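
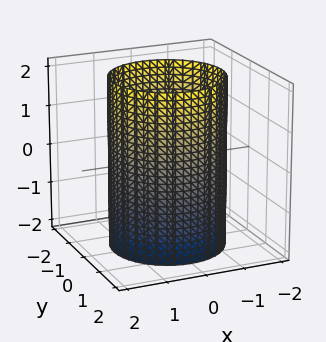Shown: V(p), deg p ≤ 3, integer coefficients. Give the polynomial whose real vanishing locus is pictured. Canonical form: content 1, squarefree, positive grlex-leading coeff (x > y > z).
x^2 + y^2 - 2

First, the degree is 2 — constant cross-section along one axis; a quadric.
Next, symmetries: rotational symmetry about the z-axis ⇒ p depends on x, y only through x² + y²; it's symmetric under z → −z, forcing even powers of z.
Then, reading off the gridlines: it misses every integer gridline on the z-axis; a circular section at z = -2 has radius between 1 and 2.
Finally, the integer polynomial consistent with all of this is the stated p.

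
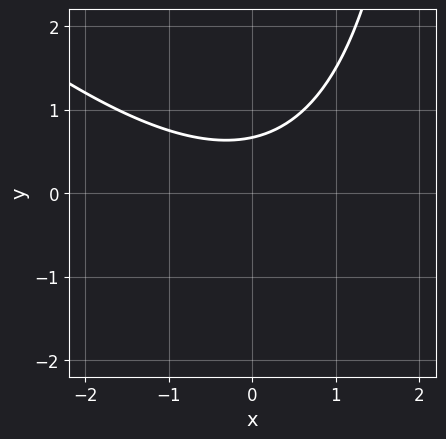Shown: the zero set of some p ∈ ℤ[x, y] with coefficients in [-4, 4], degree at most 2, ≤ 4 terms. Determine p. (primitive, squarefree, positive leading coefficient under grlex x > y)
The degree is 2 — the shape is more complex than any degree-1 curve.
Checking where it meets the axes: no x-intercept at any integer in the box.
Solving for integer coefficients yields p as stated.

x^2 + x*y - 3*y + 2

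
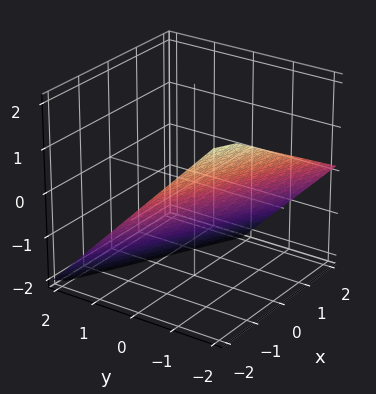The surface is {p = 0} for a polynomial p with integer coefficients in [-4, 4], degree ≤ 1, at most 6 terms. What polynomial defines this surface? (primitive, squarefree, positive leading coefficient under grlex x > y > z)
x + 2*y + 2*z + 2

(a) The degree is 1 — every cross-section is a straight line — this is a plane.
(b) Against the integer gridlines: it meets the y-axis at y = -1 (among the integer gridlines); it crosses the z-axis at the gridline z = -1.
(c) Matching integer coefficients to the picture gives p.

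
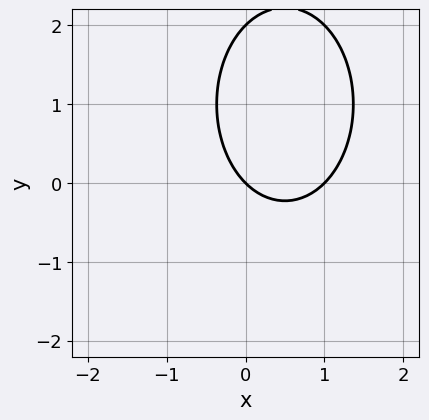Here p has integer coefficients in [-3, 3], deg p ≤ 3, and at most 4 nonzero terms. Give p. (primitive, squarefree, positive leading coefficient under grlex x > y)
(a) deg p = 2. The shape is more complex than any degree-1 curve.
(b) From the axis intercepts and sections: among the integer gridlines, it crosses the x-axis at x ∈ {0, 1}; the y-axis gridline crossings are at y ∈ {0, 2}.
(c) Assembling these constraints gives the stated polynomial.

2*x^2 + y^2 - 2*x - 2*y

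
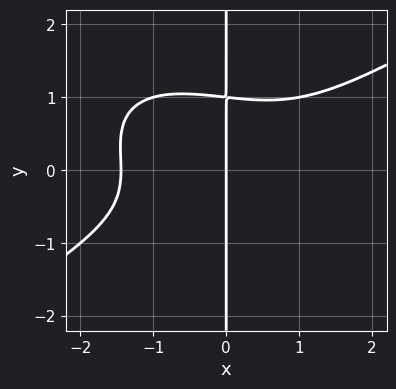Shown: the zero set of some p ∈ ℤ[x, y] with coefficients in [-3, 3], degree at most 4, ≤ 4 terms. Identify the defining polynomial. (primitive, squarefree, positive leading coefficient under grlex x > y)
First, deg p = 4.
Then, observable constraints: the visible y-axis segment lies entirely on the curve; it crosses the x-axis at the gridline x = 0.
Finally, solving for integer coefficients yields p as stated.

x^4 - x^2*y^2 - 3*x*y^3 + 3*x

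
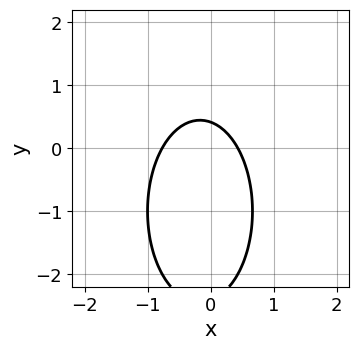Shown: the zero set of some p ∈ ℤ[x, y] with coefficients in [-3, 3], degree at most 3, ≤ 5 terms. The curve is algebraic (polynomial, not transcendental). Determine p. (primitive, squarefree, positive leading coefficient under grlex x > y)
(a) Degree: no degree-1 curve has this shape, so deg p = 2.
(b) Putting this together gives p.

3*x^2 + y^2 + x + 2*y - 1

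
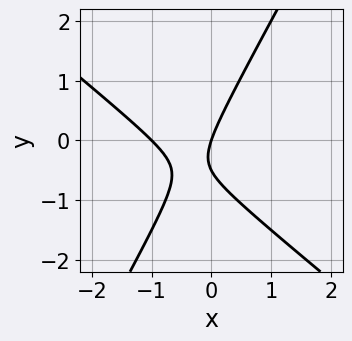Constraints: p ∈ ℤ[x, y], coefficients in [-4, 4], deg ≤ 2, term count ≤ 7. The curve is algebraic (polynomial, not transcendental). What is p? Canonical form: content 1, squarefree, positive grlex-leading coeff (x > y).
First, degree: no degree-1 curve has this shape, so deg p = 2.
Next, from the visible intercepts: one y-axis crossing is at y = 0; the x-axis gridline crossings are at x ∈ {-1, 0}.
Finally, together with the visible shape, these determine p as stated.

3*x^2 + 2*x*y - 2*y^2 + 3*x - y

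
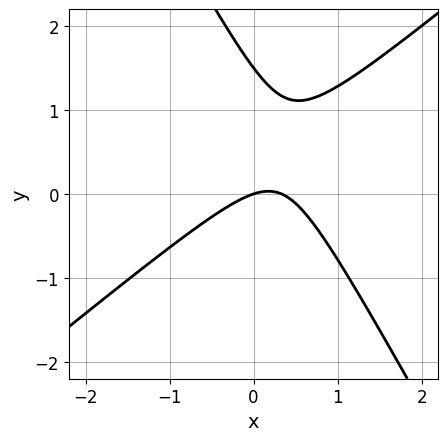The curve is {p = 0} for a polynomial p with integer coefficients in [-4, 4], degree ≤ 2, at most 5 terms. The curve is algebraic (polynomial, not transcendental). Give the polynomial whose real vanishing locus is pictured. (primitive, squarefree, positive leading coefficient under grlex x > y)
(a) deg p = 2.
(b) From the axis intercepts and sections: it crosses the x-axis at the gridline x = 0; it crosses the y-axis at the gridline y = 0.
(c) The integer polynomial consistent with all of this is the stated p.

3*x^2 - 2*x*y - 2*y^2 - x + 3*y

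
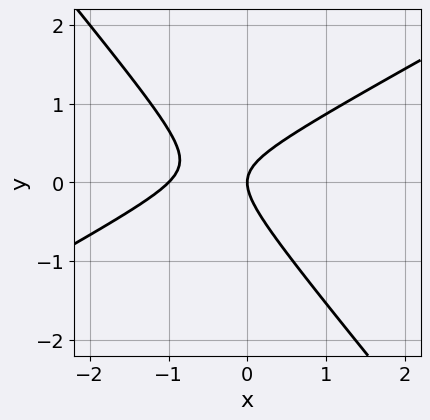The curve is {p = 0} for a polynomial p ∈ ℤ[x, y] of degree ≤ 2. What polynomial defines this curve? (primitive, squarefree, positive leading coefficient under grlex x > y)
2*x^2 - 2*x*y - 3*y^2 + 2*x

1. deg p = 2. A generic line meets the curve in up to 2 points.
2. Reading off the gridlines: the x-axis gridline crossings are at x ∈ {-1, 0}; it meets the y-axis at y = 0 (among the integer gridlines).
3. Assembling these constraints gives the stated polynomial.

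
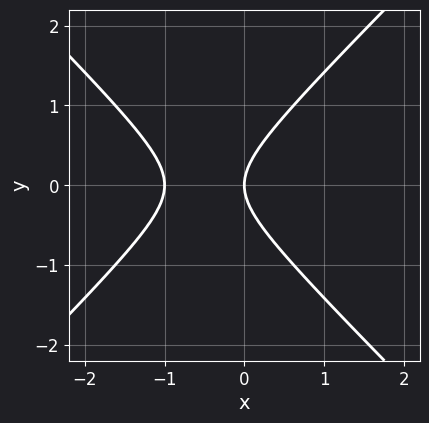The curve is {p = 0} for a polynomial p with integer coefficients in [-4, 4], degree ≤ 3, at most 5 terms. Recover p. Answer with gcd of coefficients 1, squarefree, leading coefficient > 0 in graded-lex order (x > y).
x^2 - y^2 + x

1. Degree: a generic line meets the curve in up to 2 points, so deg p = 2.
2. Symmetries: the y ↦ −y reflection is a symmetry, so y appears only in even powers.
3. Against the integer gridlines: it crosses the y-axis at the gridline y = 0; among the integer gridlines, it crosses the x-axis at x ∈ {-1, 0}.
4. These observations pin down the coefficients.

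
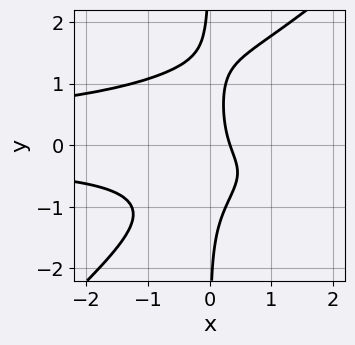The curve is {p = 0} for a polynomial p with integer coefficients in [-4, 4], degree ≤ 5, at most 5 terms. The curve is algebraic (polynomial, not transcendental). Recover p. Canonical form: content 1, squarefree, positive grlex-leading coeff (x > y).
1. The degree is 4 — no degree-3 curve has this shape.
2. Reading off the gridlines: the curve avoids every integer y-axis point in the box.
3. The integer polynomial consistent with all of this is the stated p.

3*x^2*y^2 - 3*x*y^3 + 3*x*y + 3*x - 1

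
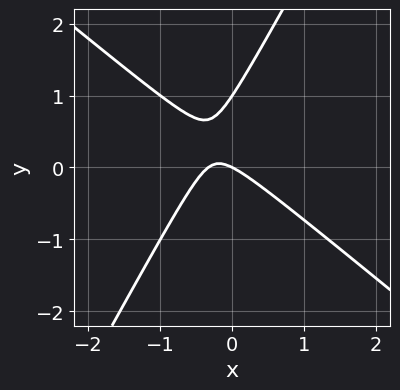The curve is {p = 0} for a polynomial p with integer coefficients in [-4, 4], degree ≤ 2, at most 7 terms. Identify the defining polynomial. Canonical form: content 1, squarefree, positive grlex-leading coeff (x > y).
3*x^2 + 2*x*y - 2*y^2 + x + 2*y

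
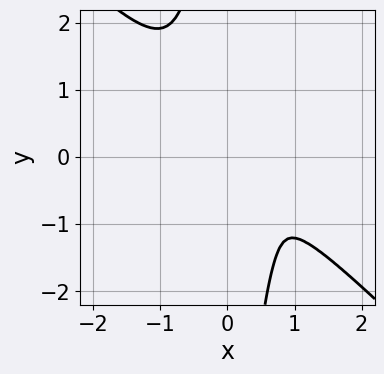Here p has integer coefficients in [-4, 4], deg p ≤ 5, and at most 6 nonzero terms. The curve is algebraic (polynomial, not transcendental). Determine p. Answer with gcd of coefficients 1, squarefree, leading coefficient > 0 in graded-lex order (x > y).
3*x^4 - x^2*y^2 + 2*x*y^3 + 2*x^2*y + 3*y^2

(a) deg p = 4. No degree-3 curve has this shape.
(b) Matching integer coefficients to the picture gives p.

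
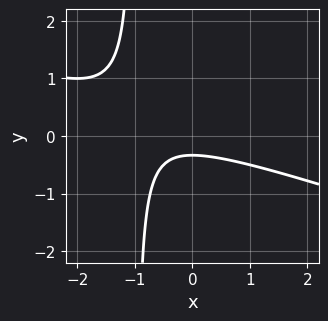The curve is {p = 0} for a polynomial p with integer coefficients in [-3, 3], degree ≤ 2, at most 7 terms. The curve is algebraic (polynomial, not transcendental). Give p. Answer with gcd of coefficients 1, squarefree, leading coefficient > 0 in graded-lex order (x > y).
1. Degree: the shape is more complex than any degree-1 curve, so deg p = 2.
2. Reading off the gridlines: it misses every integer gridline on the x-axis.
3. Together with the visible shape, these determine p as stated.

x^2 + 3*x*y + x + 3*y + 1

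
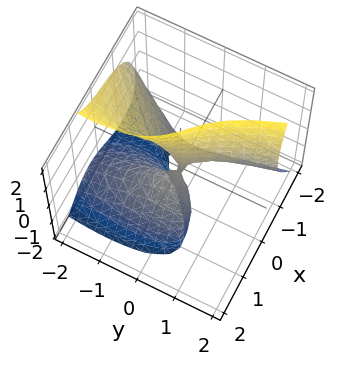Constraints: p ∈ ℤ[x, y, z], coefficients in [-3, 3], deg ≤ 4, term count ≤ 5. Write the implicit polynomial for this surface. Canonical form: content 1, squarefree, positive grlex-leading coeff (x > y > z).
The degree is 3 — a generic line meets the surface in up to 3 points.
Against the integer gridlines: it meets the x-axis at x = 0 (among the integer gridlines); the visible z-axis segment lies entirely on the surface; it crosses the y-axis at the gridline y = 0.
These observations pin down the coefficients.

2*x^3 - x^2*y + y*z^2 + 2*x*z + y^2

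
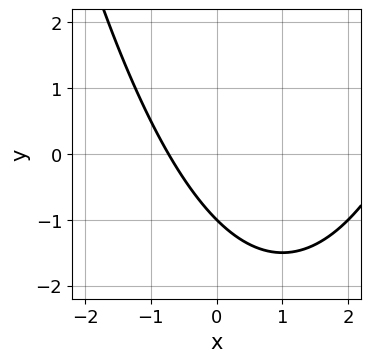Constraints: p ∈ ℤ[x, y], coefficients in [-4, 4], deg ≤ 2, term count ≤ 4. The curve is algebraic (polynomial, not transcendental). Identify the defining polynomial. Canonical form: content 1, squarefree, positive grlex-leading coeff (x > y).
(a) The degree is 2 — a generic line meets the curve in up to 2 points.
(b) Checking where it meets the axes: one y-axis crossing is at y = -1.
(c) Assembling these constraints gives the stated polynomial.

x^2 - 2*x - 2*y - 2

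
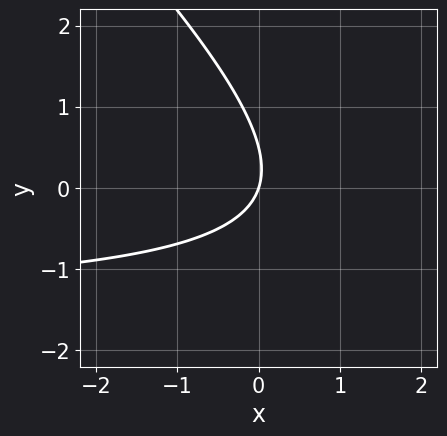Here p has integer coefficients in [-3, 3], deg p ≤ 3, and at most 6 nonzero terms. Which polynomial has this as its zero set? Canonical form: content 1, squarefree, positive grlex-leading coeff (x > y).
(a) Degree: a generic line meets the curve in up to 2 points, so deg p = 2.
(b) Observable constraints: it meets the y-axis at y = 0 (among the integer gridlines); it meets the x-axis at x = 0 (among the integer gridlines).
(c) These observations pin down the coefficients.

2*x*y + 2*y^2 + 3*x - y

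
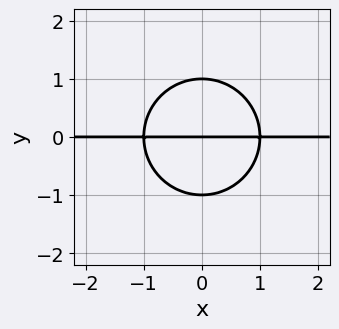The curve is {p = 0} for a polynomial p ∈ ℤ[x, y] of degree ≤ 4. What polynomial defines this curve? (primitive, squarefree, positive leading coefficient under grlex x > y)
First, degree: the shape is more complex than any degree-2 curve, so deg p = 3.
Then, symmetries: mirror symmetry x ↦ −x ⇒ only even powers of x.
Then, from the axis intercepts and sections: among the integer gridlines, it crosses the y-axis at y ∈ {-1, 0, 1}; the visible x-axis segment lies entirely on the curve.
Finally, fitting integer coefficients to these (and the overall shape) gives p.

x^2*y + y^3 - y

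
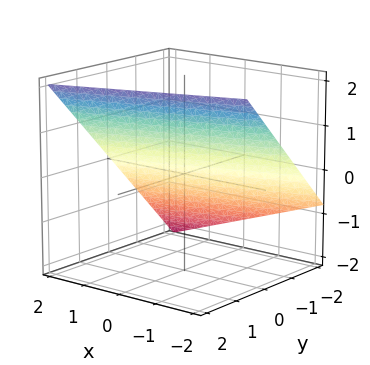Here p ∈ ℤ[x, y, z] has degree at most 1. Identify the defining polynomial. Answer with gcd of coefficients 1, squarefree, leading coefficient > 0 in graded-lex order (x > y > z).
x - 3*y + 3*z - 2

The degree is 1 — the surface is flat (a plane).
From the axis intercepts and sections: it crosses the x-axis at the gridline x = 2.
Matching integer coefficients to the picture gives p.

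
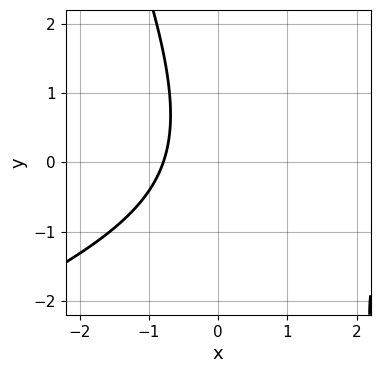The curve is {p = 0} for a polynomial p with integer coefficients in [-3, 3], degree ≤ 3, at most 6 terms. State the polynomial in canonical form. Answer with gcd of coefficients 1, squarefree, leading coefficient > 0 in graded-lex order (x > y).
First, degree: a generic line meets the curve in up to 2 points, so deg p = 2.
Then, reading off the gridlines: it misses every integer gridline on the y-axis.
Finally, putting this together gives p.

x^2 - 2*x*y - y^2 - 3*x - 3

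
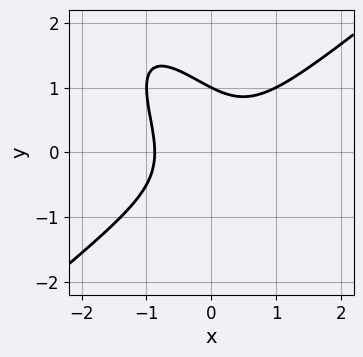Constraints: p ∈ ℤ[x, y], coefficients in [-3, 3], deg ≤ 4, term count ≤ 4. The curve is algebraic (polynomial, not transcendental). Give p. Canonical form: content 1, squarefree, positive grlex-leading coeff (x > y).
Degree: a generic line meets the curve in up to 3 points, so deg p = 3.
Checking where it meets the axes: one y-axis crossing is at y = 1.
These observations pin down the coefficients.

3*x^3 - 3*x*y^2 - 2*y^3 + 2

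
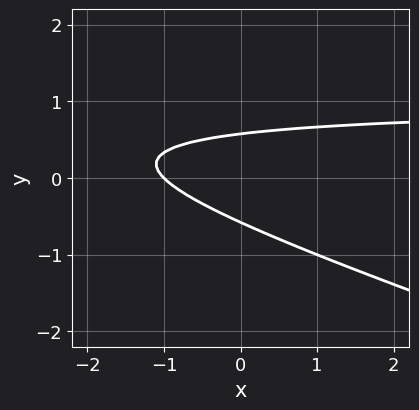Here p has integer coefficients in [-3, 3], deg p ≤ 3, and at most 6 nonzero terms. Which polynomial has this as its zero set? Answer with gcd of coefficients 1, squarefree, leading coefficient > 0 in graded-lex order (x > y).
First, the degree is 2 — a generic line meets the curve in up to 2 points.
Then, checking where it meets the axes: it crosses the x-axis at the gridline x = -1.
Finally, putting this together gives p.

x*y + 3*y^2 - x - 1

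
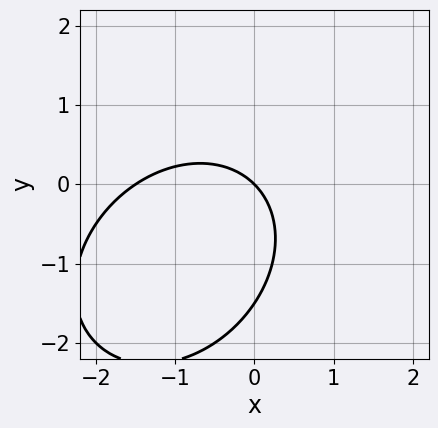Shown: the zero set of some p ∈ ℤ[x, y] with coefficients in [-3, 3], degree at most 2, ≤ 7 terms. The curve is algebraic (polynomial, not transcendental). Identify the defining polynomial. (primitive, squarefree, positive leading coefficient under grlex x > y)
(a) Degree: the shape is more complex than any degree-1 curve, so deg p = 2.
(b) Reading off the gridlines: it crosses the x-axis at the gridline x = 0; it crosses the y-axis at the gridline y = 0.
(c) Together with the visible shape, these determine p as stated.

2*x^2 - x*y + 2*y^2 + 3*x + 3*y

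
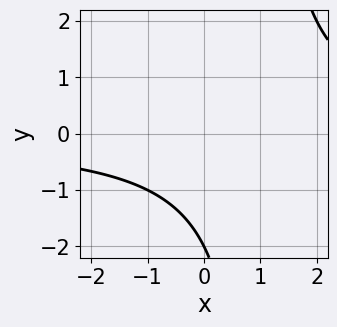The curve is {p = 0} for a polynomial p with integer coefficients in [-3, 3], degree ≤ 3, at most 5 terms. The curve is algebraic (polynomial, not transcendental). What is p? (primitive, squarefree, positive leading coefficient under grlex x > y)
x*y - y - 2

(a) Degree: a generic line meets the curve in up to 2 points, so deg p = 2.
(b) Observable constraints: it meets the y-axis at y = -2 (among the integer gridlines); the curve avoids every integer x-axis point in the box.
(c) Matching integer coefficients to the picture gives p.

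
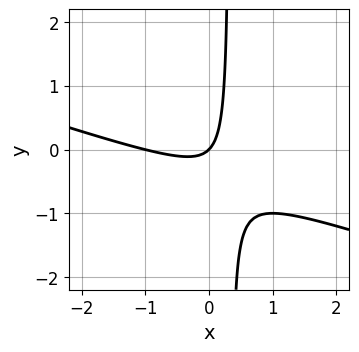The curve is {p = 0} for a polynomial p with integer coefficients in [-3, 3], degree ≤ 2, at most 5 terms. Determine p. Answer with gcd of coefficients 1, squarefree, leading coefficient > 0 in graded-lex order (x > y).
x^2 + 3*x*y + x - y

(a) Degree: a generic line meets the curve in up to 2 points, so deg p = 2.
(b) Checking where it meets the axes: it crosses the y-axis at the gridline y = 0; among the integer gridlines, it crosses the x-axis at x ∈ {-1, 0}.
(c) Fitting integer coefficients to these (and the overall shape) gives p.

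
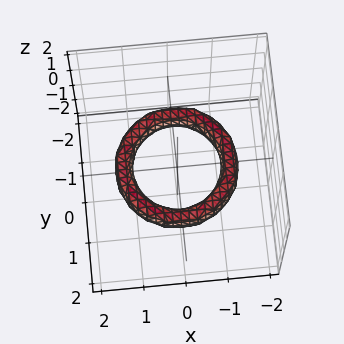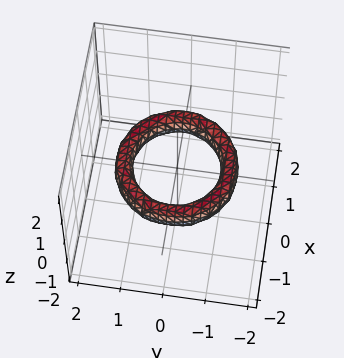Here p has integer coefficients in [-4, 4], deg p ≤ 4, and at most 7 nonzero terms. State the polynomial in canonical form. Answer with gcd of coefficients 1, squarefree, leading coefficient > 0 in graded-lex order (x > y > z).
(a) The degree is 4 — a generic line meets the surface in up to 4 points.
(b) By symmetry, the z-axis is an axis of rotation, so x and y enter only as x² + y².
(c) From the visible intercepts: among the integer gridlines, it crosses the y-axis at y ∈ {-1, 1}; a circular section at z = 0 has radius exactly 1.
(d) Assembling these constraints gives the stated polynomial. Check: (-1, 0, 0) on the x-axis lies on the surface, and p(-1, 0, 0) = 0. ✓

x^4 + 2*x^2*y^2 + y^4 - 3*x^2 - 3*y^2 + 2*z^2 + 2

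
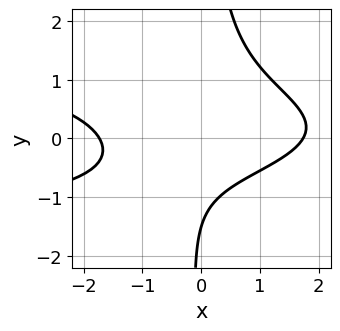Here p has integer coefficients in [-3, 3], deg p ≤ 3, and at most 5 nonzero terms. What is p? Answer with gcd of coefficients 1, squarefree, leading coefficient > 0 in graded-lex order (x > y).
(a) Degree: no degree-2 curve has this shape, so deg p = 3.
(b) Solving for integer coefficients yields p as stated.

3*x*y^2 + x^2 - 2*y - 3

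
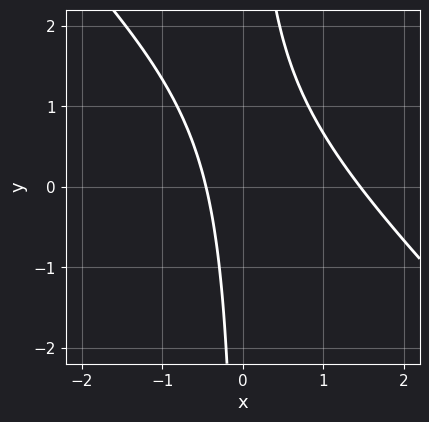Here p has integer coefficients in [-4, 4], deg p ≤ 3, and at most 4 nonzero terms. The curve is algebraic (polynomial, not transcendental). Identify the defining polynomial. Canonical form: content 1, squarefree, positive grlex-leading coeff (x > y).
3*x^2 + 3*x*y - 3*x - 2

1. deg p = 2. A generic line meets the curve in up to 2 points.
2. Against the integer gridlines: it misses every integer gridline on the y-axis.
3. Fitting integer coefficients to these (and the overall shape) gives p.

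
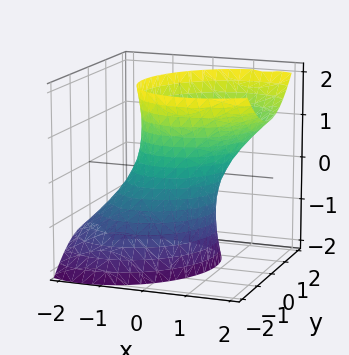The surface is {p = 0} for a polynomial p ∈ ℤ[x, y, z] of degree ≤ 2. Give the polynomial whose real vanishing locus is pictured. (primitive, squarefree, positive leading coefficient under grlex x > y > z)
deg p = 2. No degree-1 surface has this shape.
Checking where it meets the axes: the y-axis gridline crossings are at y ∈ {-1, 1}; the surface avoids every integer z-axis point in the box; among the integer gridlines, it crosses the x-axis at x ∈ {-1, 1}.
Together with the visible shape, these determine p as stated.

3*x^2 - x*y - 3*x*z + 3*y^2 - z^2 - 3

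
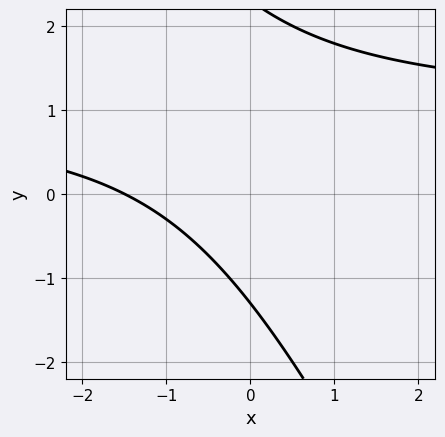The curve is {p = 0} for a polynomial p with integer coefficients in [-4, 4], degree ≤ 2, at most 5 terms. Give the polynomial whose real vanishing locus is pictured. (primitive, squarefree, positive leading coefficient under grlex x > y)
2*x*y + y^2 - 2*x - y - 3

1. deg p = 2.
2. The integer polynomial consistent with all of this is the stated p.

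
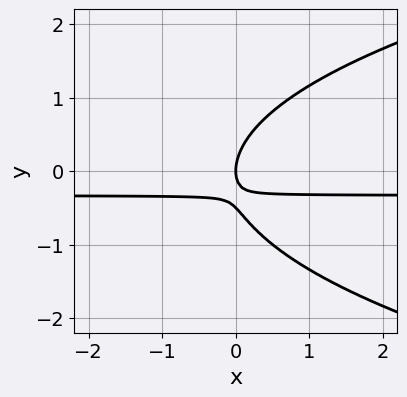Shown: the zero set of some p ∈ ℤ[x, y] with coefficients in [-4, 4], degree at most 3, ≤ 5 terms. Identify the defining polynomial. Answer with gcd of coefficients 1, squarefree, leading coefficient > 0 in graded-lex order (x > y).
deg p = 3. No degree-2 curve has this shape.
Checking where it meets the axes: one y-axis crossing is at y = 0; it meets the x-axis at x = 0 (among the integer gridlines).
Matching integer coefficients to the picture gives p.

2*y^3 - 3*x*y + y^2 - x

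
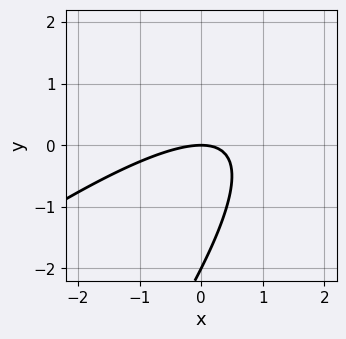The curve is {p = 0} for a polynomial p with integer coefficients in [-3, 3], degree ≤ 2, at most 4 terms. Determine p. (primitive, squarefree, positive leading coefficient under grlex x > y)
x^2 - 2*x*y + y^2 + 2*y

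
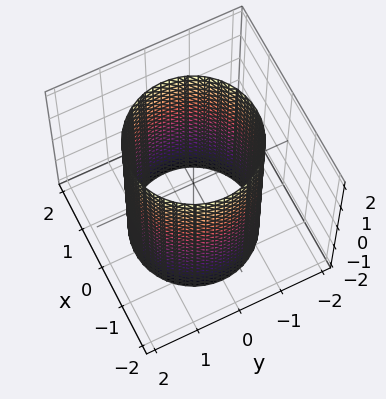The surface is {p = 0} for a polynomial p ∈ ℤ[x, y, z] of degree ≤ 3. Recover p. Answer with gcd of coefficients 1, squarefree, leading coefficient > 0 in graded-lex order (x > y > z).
x^2 + y^2 - 2

1. Degree: a cylinder; a quadric, so deg p = 2.
2. Symmetries: the z ↦ −z reflection is a symmetry, so z appears only in even powers; the z-axis is an axis of rotation, so x and y enter only as x² + y².
3. From the visible intercepts: no z-intercept at any integer in the box; a circular section at z = -2 has radius between 1 and 2.
4. Fitting integer coefficients to these (and the overall shape) gives p.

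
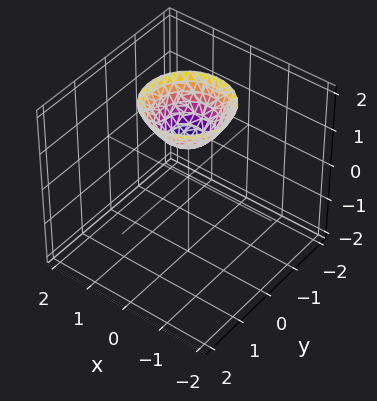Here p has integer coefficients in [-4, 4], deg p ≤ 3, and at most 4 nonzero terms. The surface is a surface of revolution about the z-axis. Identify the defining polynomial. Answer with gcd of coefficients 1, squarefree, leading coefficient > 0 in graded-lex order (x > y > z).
x^2 + y^2 - z + 1

1. Degree: a generic line meets the surface in up to 2 points, so deg p = 2.
2. Symmetries: the z-axis is an axis of rotation, so x and y enter only as x² + y².
3. Reading off the gridlines: it misses every integer gridline on the x-axis; one z-axis crossing is at z = 1; a circular section at z = 2 has radius exactly 1; the surface avoids every integer y-axis point in the box.
4. Solving for integer coefficients yields p as stated.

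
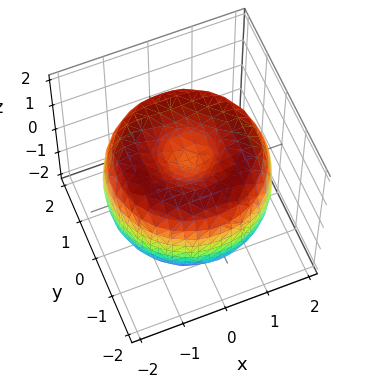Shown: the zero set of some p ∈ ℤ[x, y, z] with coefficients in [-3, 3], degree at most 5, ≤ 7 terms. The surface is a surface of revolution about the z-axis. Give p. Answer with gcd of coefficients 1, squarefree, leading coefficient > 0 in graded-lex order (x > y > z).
(a) The degree is 4 — the shape is more complex than any degree-3 surface.
(b) Symmetries: the z-axis is an axis of rotation, so x and y enter only as x² + y².
(c) Checking where it meets the axes: a circular section at z = 0 has radius between 1 and 2.
(d) Together with the visible shape, these determine p as stated.

x^4 + 2*x^2*y^2 + y^4 - 3*x^2 - 3*y^2 + 2*z^2 - 1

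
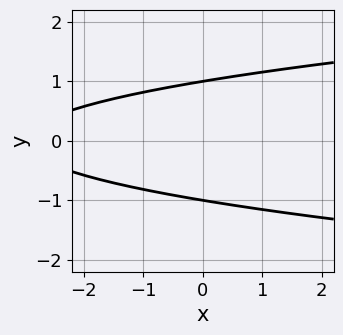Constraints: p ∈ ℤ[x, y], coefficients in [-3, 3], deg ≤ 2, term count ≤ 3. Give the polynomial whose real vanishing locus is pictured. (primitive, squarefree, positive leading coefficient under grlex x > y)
deg p = 2. The shape is more complex than any degree-1 curve.
Symmetries: the y ↦ −y reflection is a symmetry, so y appears only in even powers.
Checking where it meets the axes: the curve avoids every integer x-axis point in the box; among the integer gridlines, it crosses the y-axis at y ∈ {-1, 1}.
Putting this together gives p.

3*y^2 - x - 3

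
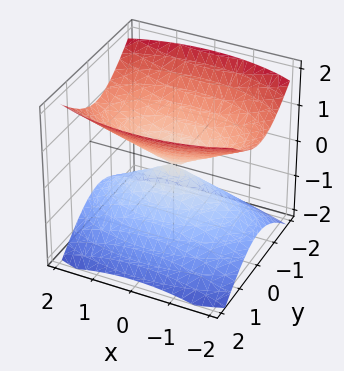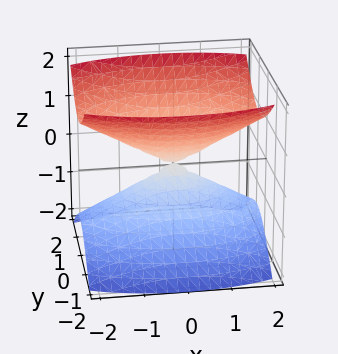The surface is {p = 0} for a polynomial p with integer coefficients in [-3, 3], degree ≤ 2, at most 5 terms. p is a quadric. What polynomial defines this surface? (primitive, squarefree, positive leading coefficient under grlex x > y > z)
x^2 + 3*y^2 - 3*z^2

There are 2 components. They look like related sheets of one shape, so recover p as a whole.
deg p = 2. Two nappes meeting at a single point; a quadric.
Symmetries: the x ↦ −x reflection is a symmetry, so x appears only in even powers; the y ↦ −y reflection is a symmetry, so y appears only in even powers; mirror symmetry z ↦ −z ⇒ only even powers of z.
Checking where it meets the axes: one y-axis crossing is at y = 0; one x-axis crossing is at x = 0; it crosses the z-axis at the gridline z = 0.
Together with the visible shape, these determine p as stated.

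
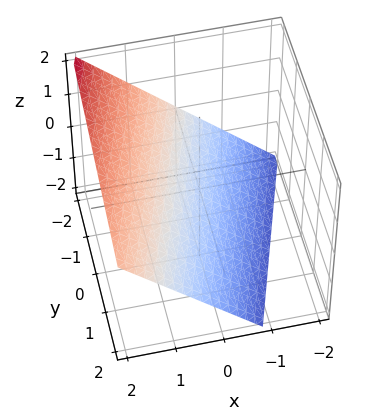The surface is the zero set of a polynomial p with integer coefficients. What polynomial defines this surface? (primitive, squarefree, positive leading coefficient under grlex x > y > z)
Degree: every cross-section is a straight line — this is a plane, so deg p = 1.
Observable constraints: one y-axis crossing is at y = -2.
Fitting integer coefficients to these (and the overall shape) gives p.

3*x - y - 3*z - 2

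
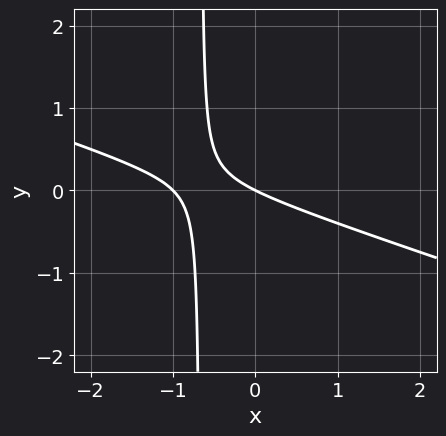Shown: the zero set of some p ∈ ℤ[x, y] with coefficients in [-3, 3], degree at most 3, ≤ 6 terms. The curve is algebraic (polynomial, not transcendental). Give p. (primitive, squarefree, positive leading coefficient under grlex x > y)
(a) deg p = 2. No degree-1 curve has this shape.
(b) Observable constraints: among the integer gridlines, it crosses the x-axis at x ∈ {-1, 0}; it meets the y-axis at y = 0 (among the integer gridlines).
(c) Putting this together gives p.

x^2 + 3*x*y + x + 2*y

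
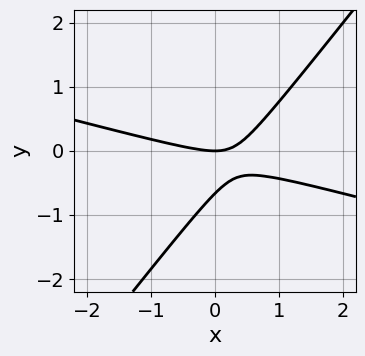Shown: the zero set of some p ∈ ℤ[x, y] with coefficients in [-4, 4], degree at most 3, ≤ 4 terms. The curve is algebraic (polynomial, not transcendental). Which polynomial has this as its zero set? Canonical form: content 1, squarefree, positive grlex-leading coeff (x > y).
x^2 + 3*x*y - 3*y^2 - 2*y

(a) deg p = 2.
(b) From the visible intercepts: it crosses the x-axis at the gridline x = 0; one y-axis crossing is at y = 0.
(c) Solving for integer coefficients yields p as stated.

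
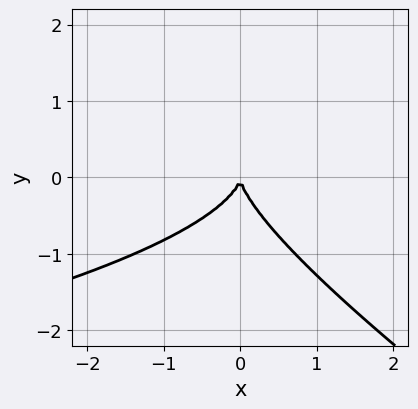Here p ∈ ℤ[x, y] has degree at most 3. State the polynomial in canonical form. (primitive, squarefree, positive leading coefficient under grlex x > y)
(a) Degree: no degree-2 curve has this shape, so deg p = 3.
(b) Observable constraints: it meets the x-axis at x = 0 (among the integer gridlines); it crosses the y-axis at the gridline y = 0.
(c) Putting this together gives p.

2*x*y^2 + 3*y^3 + 3*x^2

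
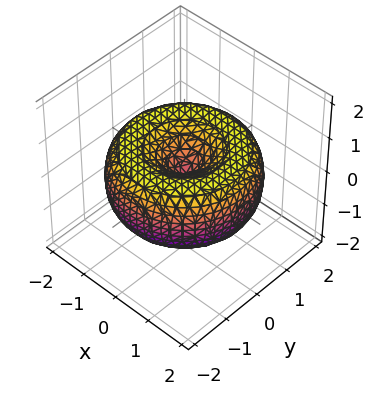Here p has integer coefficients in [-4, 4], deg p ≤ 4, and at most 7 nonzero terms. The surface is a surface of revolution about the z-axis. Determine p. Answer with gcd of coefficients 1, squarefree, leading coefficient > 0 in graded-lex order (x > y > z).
x^4 + 2*x^2*y^2 + y^4 - 3*x^2 - 3*y^2 + 3*z^2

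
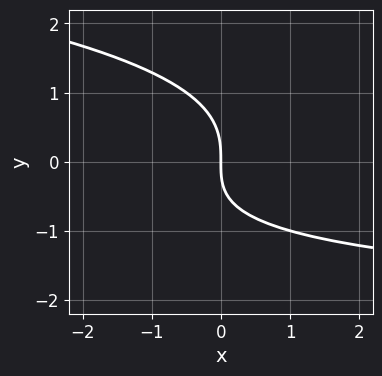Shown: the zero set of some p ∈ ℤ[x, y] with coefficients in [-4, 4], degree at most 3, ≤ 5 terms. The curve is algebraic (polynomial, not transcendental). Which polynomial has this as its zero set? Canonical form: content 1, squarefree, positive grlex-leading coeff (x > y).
The degree is 3 — the shape is more complex than any degree-2 curve.
Against the integer gridlines: one y-axis crossing is at y = 0; it meets the x-axis at x = 0 (among the integer gridlines).
Solving for integer coefficients yields p as stated.

2*y^3 + x*y + 3*x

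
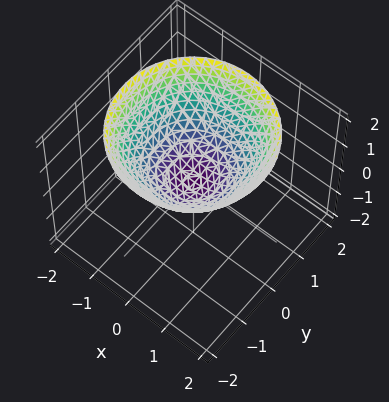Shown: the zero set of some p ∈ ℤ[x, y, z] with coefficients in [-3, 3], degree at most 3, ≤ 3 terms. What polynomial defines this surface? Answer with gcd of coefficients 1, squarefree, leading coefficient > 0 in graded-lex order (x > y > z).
2*x^2 + 2*y^2 - 3*z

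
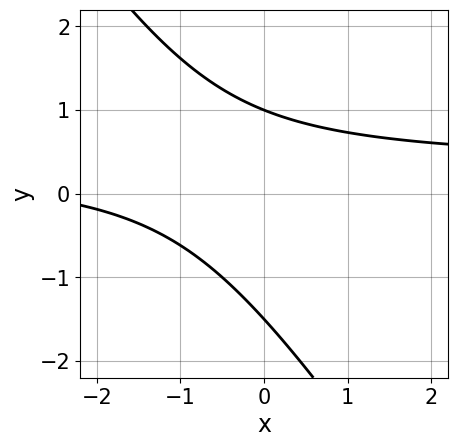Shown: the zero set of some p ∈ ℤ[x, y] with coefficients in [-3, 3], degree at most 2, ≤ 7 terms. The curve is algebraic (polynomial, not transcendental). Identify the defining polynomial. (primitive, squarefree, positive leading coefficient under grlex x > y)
3*x*y + 2*y^2 - x + y - 3

1. Degree: the shape is more complex than any degree-1 curve, so deg p = 2.
2. From the axis intercepts and sections: it meets the y-axis at y = 1 (among the integer gridlines); the curve avoids every integer x-axis point in the box.
3. Matching integer coefficients to the picture gives p.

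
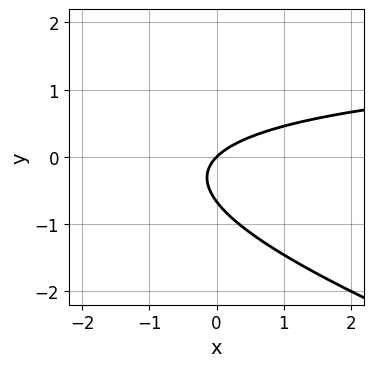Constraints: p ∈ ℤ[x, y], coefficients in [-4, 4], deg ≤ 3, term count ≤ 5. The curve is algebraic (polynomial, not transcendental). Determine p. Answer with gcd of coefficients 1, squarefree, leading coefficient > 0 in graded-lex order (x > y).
Degree: no degree-1 curve has this shape, so deg p = 2.
Reading off the gridlines: it meets the y-axis at y = 0 (among the integer gridlines); it meets the x-axis at x = 0 (among the integer gridlines).
Matching integer coefficients to the picture gives p.

x*y + 3*y^2 - 2*x + 2*y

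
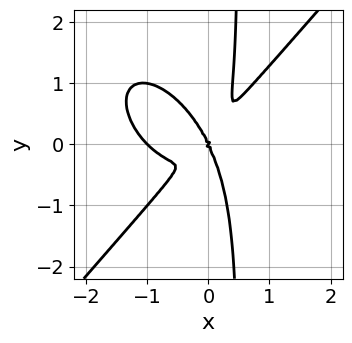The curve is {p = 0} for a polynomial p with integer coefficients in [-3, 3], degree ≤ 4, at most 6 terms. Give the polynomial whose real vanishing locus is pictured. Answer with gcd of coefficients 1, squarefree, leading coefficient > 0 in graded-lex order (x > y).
3*x^4 - 2*x*y^3 + 3*x^3 - 3*x^2*y + y^3

1. The degree is 4 — a generic line meets the curve in up to 4 points.
2. Observable constraints: it meets the y-axis at y = 0 (among the integer gridlines); among the integer gridlines, it crosses the x-axis at x ∈ {-1, 0}.
3. Solving for integer coefficients yields p as stated.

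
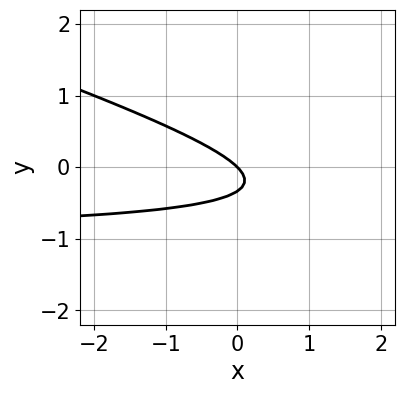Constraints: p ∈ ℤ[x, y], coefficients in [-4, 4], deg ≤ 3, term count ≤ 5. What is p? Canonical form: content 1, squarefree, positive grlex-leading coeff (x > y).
Degree: a generic line meets the curve in up to 2 points, so deg p = 2.
From the axis intercepts and sections: it crosses the x-axis at the gridline x = 0; one y-axis crossing is at y = 0.
Matching integer coefficients to the picture gives p.

x*y + 3*y^2 + x + y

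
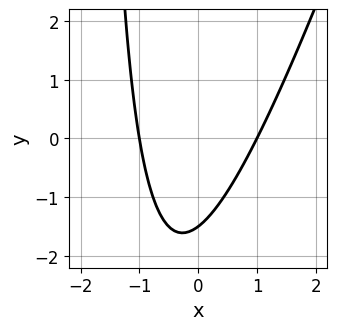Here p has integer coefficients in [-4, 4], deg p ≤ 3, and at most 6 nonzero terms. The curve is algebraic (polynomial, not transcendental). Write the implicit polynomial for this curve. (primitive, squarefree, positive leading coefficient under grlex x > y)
1. Degree: no degree-1 curve has this shape, so deg p = 2.
2. Reading off the gridlines: among the integer gridlines, it crosses the x-axis at x ∈ {-1, 1}.
3. Putting this together gives p.

3*x^2 - x*y - 2*y - 3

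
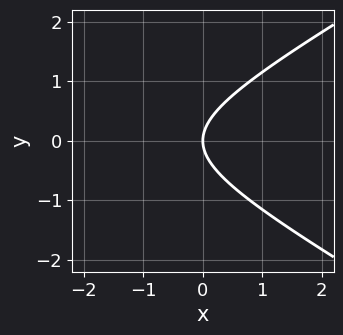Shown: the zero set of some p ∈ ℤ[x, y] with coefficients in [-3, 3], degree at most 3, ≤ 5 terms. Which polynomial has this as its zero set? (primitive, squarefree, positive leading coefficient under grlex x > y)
x^2 - 3*y^2 + 3*x

(a) The degree is 2 — a generic line meets the curve in up to 2 points.
(b) Symmetries: it's symmetric under y → −y, forcing even powers of y.
(c) Observable constraints: one y-axis crossing is at y = 0; one x-axis crossing is at x = 0.
(d) Fitting integer coefficients to these (and the overall shape) gives p.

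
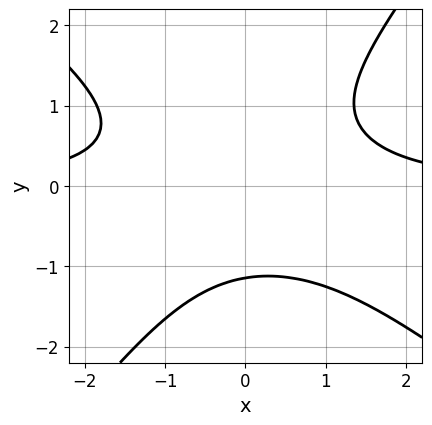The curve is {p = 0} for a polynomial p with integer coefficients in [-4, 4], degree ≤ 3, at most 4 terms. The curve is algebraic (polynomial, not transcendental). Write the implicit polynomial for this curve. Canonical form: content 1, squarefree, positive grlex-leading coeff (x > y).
2*x^2*y + x*y^2 - 2*y^3 - 3

The degree is 3 — the shape is more complex than any degree-2 curve.
Reading off the gridlines: no x-intercept at any integer in the box.
Assembling these constraints gives the stated polynomial.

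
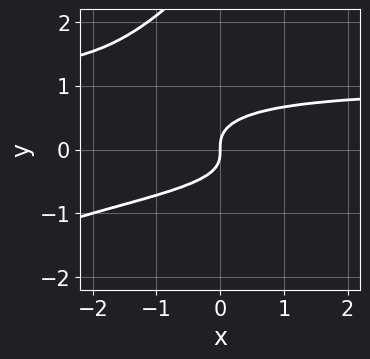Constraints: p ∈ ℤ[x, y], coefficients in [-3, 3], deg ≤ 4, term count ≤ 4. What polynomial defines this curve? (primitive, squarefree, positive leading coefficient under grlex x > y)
1. Degree: no degree-3 curve has this shape, so deg p = 4.
2. From the axis intercepts and sections: it meets the x-axis at x = 0 (among the integer gridlines); it meets the y-axis at y = 0 (among the integer gridlines).
3. These observations pin down the coefficients.

x*y^3 - y^4 + 3*y^3 - x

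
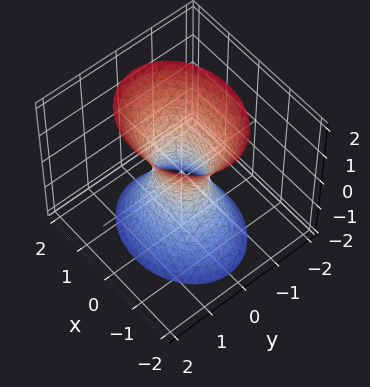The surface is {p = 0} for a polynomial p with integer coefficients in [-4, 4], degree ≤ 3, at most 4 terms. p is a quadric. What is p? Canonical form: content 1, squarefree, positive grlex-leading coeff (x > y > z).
2*x^2 + 3*y^2 - z^2 - 1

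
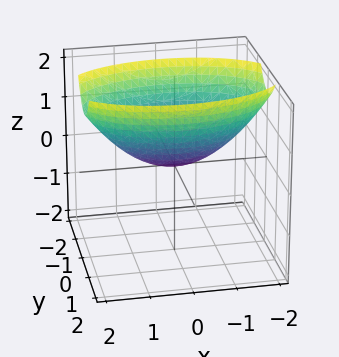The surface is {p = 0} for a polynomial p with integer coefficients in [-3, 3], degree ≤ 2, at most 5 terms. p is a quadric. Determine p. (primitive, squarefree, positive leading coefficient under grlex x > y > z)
x^2 + 3*y^2 - 3*z

(a) deg p = 2. A single bowl opening along one axis; a quadric.
(b) Symmetries: the y ↦ −y reflection is a symmetry, so y appears only in even powers; the x ↦ −x reflection is a symmetry, so x appears only in even powers.
(c) From the axis intercepts and sections: it crosses the y-axis at the gridline y = 0; one z-axis crossing is at z = 0; it meets the x-axis at x = 0 (among the integer gridlines).
(d) Fitting integer coefficients to these (and the overall shape) gives p.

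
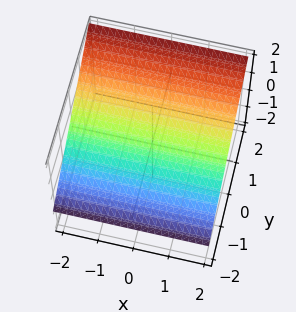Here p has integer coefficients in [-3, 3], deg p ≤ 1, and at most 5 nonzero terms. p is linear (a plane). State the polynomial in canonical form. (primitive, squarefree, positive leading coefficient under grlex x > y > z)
2*y - 3*z + 2

First, the degree is 1 — the surface is flat (a plane).
Then, against the integer gridlines: it crosses the y-axis at the gridline y = -1; the surface avoids every integer x-axis point in the box.
Finally, these observations pin down the coefficients.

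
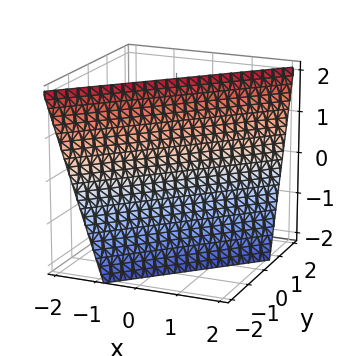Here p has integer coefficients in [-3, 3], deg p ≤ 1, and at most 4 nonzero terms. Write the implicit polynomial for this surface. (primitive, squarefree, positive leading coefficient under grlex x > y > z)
3*x - 3*y + z - 2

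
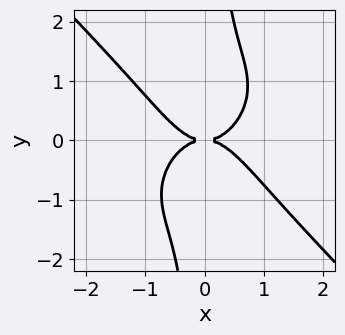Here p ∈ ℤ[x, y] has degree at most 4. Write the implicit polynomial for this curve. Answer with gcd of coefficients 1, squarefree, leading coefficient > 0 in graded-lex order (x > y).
Degree: no degree-3 curve has this shape, so deg p = 4.
Reading off the gridlines: it crosses the x-axis at the gridline x = 0; it meets the y-axis at y = 0 (among the integer gridlines).
Putting this together gives p.

x^4 + x*y^3 - y^2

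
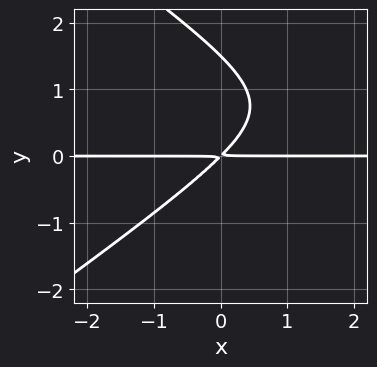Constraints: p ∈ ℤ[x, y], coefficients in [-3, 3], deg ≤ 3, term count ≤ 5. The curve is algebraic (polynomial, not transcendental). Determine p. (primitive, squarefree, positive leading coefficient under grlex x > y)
x^2*y - 2*y^3 - 3*x*y + 3*y^2

1. Degree: a generic line meets the curve in up to 3 points, so deg p = 3.
2. From the axis intercepts and sections: the visible x-axis segment lies entirely on the curve.
3. Assembling these constraints gives the stated polynomial.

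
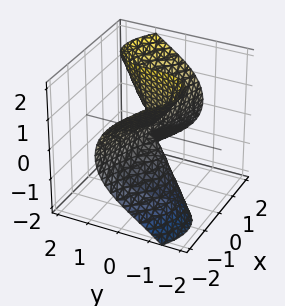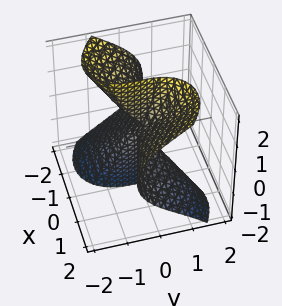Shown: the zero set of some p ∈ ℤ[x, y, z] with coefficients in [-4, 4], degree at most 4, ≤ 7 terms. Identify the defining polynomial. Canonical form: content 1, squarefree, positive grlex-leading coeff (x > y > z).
x^3 + 3*x^2*y - 3*x*z^2 + 2*y^3 + x*z

1. Degree: no degree-2 surface has this shape, so deg p = 3.
2. Against the integer gridlines: it meets the x-axis at x = 0 (among the integer gridlines); every point of the z-axis in the box is on the surface.
3. The integer polynomial consistent with all of this is the stated p.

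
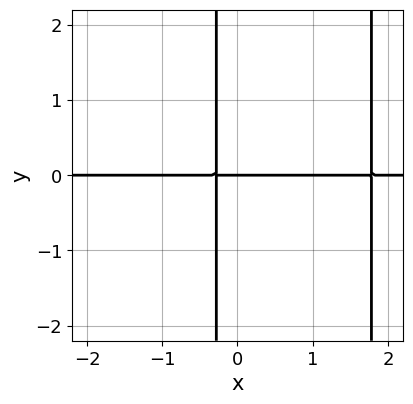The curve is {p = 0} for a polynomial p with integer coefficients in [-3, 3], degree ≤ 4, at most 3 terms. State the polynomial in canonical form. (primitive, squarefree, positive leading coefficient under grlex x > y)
2*x^2*y - 3*x*y - y

First, degree: no degree-2 curve has this shape, so deg p = 3.
Then, reading off the gridlines: one y-axis crossing is at y = 0; the visible x-axis segment lies entirely on the curve.
Finally, the integer polynomial consistent with all of this is the stated p.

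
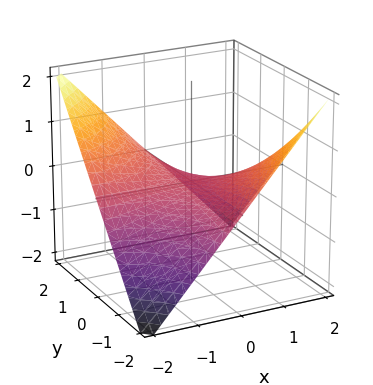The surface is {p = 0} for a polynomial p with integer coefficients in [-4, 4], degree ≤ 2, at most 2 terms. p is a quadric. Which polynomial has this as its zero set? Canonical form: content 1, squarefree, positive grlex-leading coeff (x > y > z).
x*y + 2*z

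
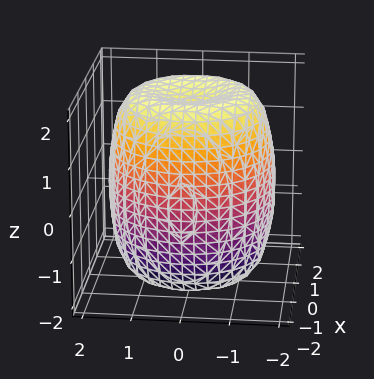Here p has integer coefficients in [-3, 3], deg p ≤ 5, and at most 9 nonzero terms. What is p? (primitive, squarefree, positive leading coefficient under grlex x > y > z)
First, the degree is 4 — no degree-3 surface has this shape.
Then, symmetry: the z-axis is an axis of rotation, so x and y enter only as x² + y².
Then, from the visible intercepts: a circular section at z = 1 has radius between 1 and 2.
Finally, the integer polynomial consistent with all of this is the stated p.

x^4 + 2*x^2*y^2 + y^4 - 2*x^2 - 2*y^2 + z^2 - 3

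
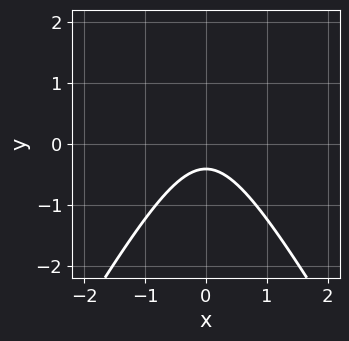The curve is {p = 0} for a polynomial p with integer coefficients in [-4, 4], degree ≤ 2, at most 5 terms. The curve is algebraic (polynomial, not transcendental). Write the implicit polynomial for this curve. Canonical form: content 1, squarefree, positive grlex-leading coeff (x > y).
First, deg p = 2. The shape is more complex than any degree-1 curve.
Next, symmetries: it's symmetric under x → −x, forcing even powers of x.
Next, from the visible intercepts: it misses every integer gridline on the x-axis.
Finally, solving for integer coefficients yields p as stated.

3*x^2 - y^2 + 2*y + 1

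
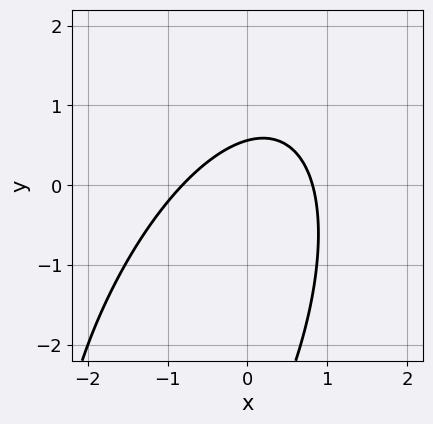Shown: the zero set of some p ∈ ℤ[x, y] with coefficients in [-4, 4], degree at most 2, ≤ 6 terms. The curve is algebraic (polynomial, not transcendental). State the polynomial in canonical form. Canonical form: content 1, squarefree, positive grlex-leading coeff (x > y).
The degree is 2 — no degree-1 curve has this shape.
Putting this together gives p.

3*x^2 - 2*x*y + y^2 + 3*y - 2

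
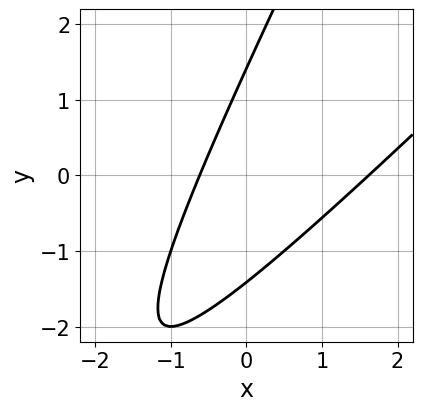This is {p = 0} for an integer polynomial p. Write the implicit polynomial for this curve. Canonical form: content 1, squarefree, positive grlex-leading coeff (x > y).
First, the degree is 2 — a generic line meets the curve in up to 2 points.
Finally, the integer polynomial consistent with all of this is the stated p.

2*x^2 - 3*x*y + y^2 - 2*x - 2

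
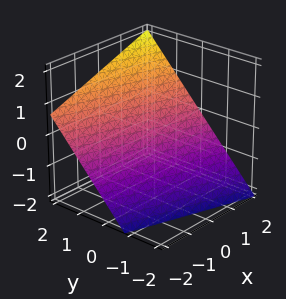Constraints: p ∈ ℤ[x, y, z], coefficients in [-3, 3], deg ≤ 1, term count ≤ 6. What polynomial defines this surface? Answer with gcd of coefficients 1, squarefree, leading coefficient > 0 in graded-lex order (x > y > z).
1. The degree is 1 — every cross-section is a straight line — this is a plane.
2. From the visible intercepts: it meets the x-axis at x = 2 (among the integer gridlines).
3. Together with the visible shape, these determine p as stated.

x + 3*y - 3*z - 2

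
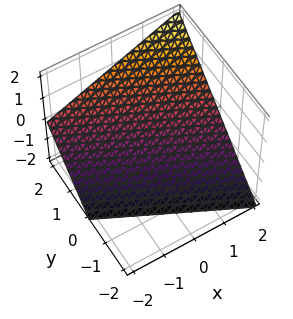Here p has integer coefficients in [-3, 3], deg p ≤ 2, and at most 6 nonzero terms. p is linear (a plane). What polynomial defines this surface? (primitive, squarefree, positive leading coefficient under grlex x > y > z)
x + 2*y - 2*z - 2

First, the degree is 1 — every cross-section is a straight line — this is a plane.
Then, against the integer gridlines: it crosses the z-axis at the gridline z = -1; it crosses the y-axis at the gridline y = 1; one x-axis crossing is at x = 2.
Finally, together with the visible shape, these determine p as stated.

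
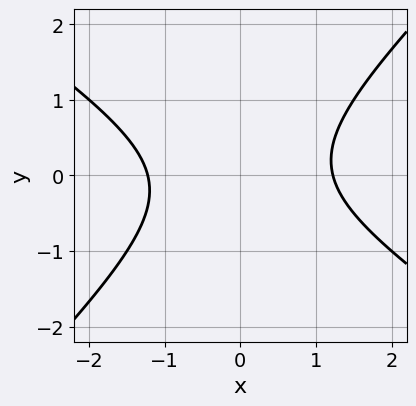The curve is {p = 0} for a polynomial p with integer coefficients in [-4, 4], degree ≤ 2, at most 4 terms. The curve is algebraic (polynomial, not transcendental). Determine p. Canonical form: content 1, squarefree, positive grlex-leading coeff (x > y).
The degree is 2 — a generic line meets the curve in up to 2 points.
From the visible intercepts: it misses every integer gridline on the y-axis.
These observations pin down the coefficients.

2*x^2 + x*y - 3*y^2 - 3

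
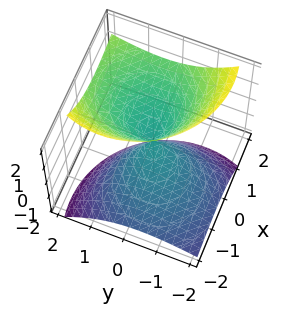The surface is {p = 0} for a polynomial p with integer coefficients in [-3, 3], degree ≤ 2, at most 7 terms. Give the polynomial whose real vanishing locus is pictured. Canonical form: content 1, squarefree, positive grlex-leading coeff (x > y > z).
1. deg p = 2. The shape is more complex than any degree-1 surface.
2. From the visible intercepts: one y-axis crossing is at y = 0; it crosses the z-axis at the gridline z = 0; it meets the x-axis at x = 0 (among the integer gridlines).
3. Together with the visible shape, these determine p as stated.

2*x^2 - 3*x*z + 2*y^2 - 2*y*z - 2*z^2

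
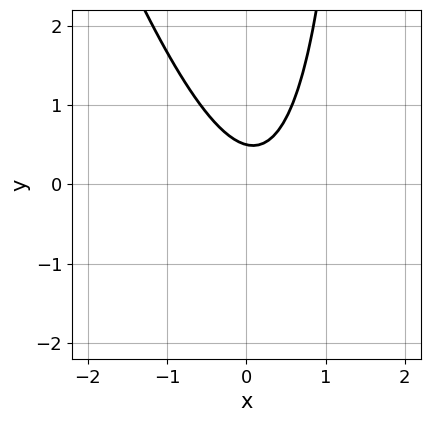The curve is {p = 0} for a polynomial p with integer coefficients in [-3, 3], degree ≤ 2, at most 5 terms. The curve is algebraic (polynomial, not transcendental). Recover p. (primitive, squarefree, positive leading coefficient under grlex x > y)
1. Degree: a generic line meets the curve in up to 2 points, so deg p = 2.
2. Reading off the gridlines: the curve avoids every integer x-axis point in the box.
3. Fitting integer coefficients to these (and the overall shape) gives p.

3*x^2 + x*y - x - 2*y + 1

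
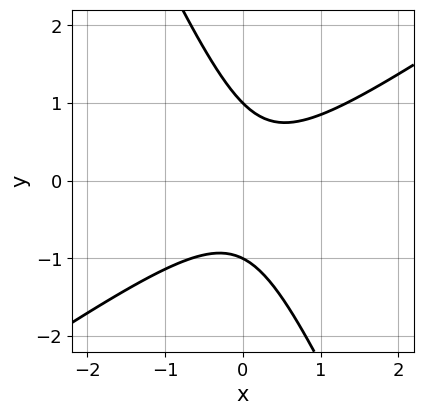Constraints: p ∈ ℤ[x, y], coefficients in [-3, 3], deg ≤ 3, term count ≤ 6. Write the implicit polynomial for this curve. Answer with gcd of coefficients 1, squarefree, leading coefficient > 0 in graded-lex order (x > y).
3*x^2 - 3*x*y - 2*y^2 - x + 2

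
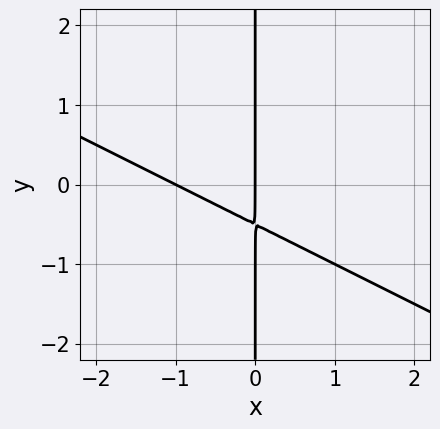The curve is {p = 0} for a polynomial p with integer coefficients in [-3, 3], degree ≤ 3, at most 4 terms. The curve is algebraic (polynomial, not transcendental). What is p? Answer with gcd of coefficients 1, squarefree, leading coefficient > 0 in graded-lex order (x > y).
x^2 + 2*x*y + x

(a) Degree: the shape is more complex than any degree-1 curve, so deg p = 2.
(b) Against the integer gridlines: among the integer gridlines, it crosses the x-axis at x ∈ {-1, 0}; every point of the y-axis in the box is on the curve.
(c) Solving for integer coefficients yields p as stated.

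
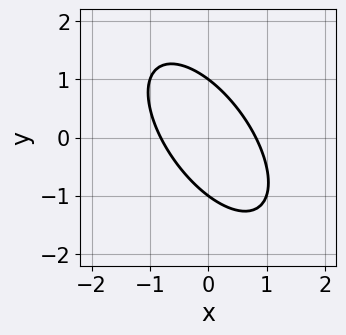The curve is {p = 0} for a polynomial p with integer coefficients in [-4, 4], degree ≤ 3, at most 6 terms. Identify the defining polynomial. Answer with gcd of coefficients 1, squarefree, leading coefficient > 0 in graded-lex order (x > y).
3*x^2 + 3*x*y + 2*y^2 - 2

Degree: the shape is more complex than any degree-1 curve, so deg p = 2.
Against the integer gridlines: among the integer gridlines, it crosses the y-axis at y ∈ {-1, 1}.
The integer polynomial consistent with all of this is the stated p.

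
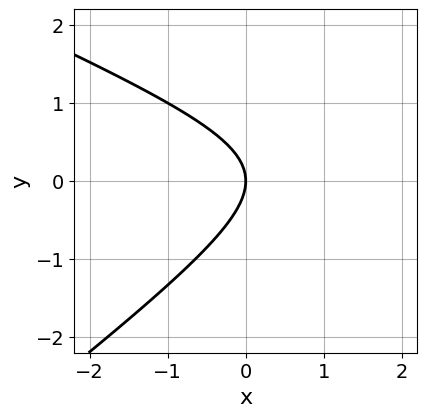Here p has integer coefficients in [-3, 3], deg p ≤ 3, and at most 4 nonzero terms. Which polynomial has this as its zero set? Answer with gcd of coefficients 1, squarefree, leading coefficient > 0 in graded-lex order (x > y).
x^2 + x*y - 3*y^2 - 3*x

First, degree: no degree-1 curve has this shape, so deg p = 2.
Then, from the axis intercepts and sections: it crosses the y-axis at the gridline y = 0; one x-axis crossing is at x = 0.
Finally, assembling these constraints gives the stated polynomial.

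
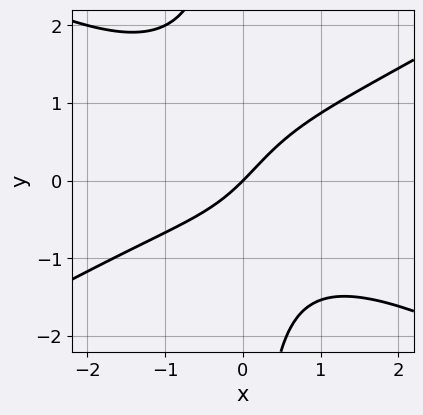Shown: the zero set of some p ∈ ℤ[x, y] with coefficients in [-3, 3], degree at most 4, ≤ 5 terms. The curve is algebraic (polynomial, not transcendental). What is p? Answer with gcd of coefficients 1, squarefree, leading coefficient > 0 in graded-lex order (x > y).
(a) Degree: the shape is more complex than any degree-2 curve, so deg p = 3.
(b) From the axis intercepts and sections: it meets the y-axis at y = 0 (among the integer gridlines); it crosses the x-axis at the gridline x = 0.
(c) Fitting integer coefficients to these (and the overall shape) gives p.

x^3 - 3*x*y^2 + x*y + 3*x - 3*y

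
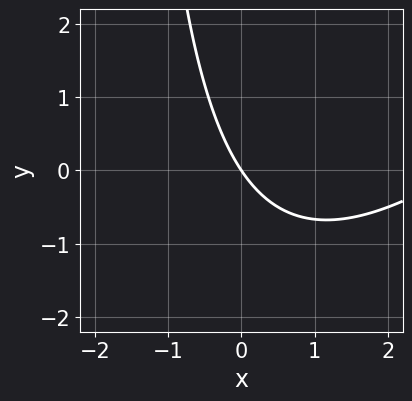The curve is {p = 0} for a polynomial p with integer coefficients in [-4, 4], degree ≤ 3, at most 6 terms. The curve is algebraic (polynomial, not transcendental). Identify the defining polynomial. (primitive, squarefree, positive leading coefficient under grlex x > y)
x^2 - x*y - 3*x - 2*y

First, degree: no degree-1 curve has this shape, so deg p = 2.
Then, checking where it meets the axes: it crosses the y-axis at the gridline y = 0; it meets the x-axis at x = 0 (among the integer gridlines).
Finally, putting this together gives p.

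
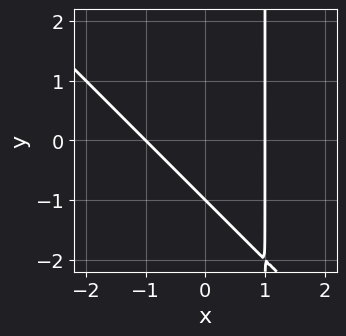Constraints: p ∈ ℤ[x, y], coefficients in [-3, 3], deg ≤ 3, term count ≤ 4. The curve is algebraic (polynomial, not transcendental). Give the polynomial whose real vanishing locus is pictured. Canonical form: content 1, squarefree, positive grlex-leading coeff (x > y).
x^2 + x*y - y - 1

Degree: no degree-1 curve has this shape, so deg p = 2.
Checking where it meets the axes: among the integer gridlines, it crosses the x-axis at x ∈ {-1, 1}; it meets the y-axis at y = -1 (among the integer gridlines).
Together with the visible shape, these determine p as stated.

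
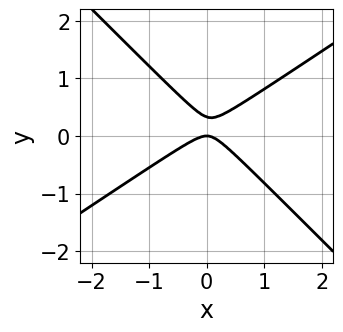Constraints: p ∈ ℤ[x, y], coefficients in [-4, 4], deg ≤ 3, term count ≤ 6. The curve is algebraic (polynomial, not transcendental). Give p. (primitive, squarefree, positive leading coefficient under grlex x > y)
2*x^2 - x*y - 3*y^2 + y

First, deg p = 2. A generic line meets the curve in up to 2 points.
Then, checking where it meets the axes: it crosses the y-axis at the gridline y = 0; it crosses the x-axis at the gridline x = 0.
Finally, together with the visible shape, these determine p as stated.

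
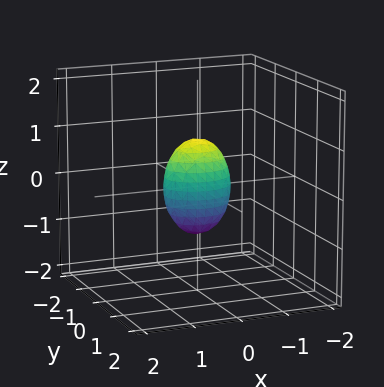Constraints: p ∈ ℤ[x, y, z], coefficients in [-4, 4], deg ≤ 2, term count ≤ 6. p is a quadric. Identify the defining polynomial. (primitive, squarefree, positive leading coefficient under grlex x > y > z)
(a) The degree is 2 — a closed, bounded, convex surface; a quadric.
(b) Symmetries: it's symmetric under z → −z, forcing even powers of z; the y ↦ −y reflection is a symmetry, so y appears only in even powers; it's symmetric under x → −x, forcing even powers of x.
(c) From the visible intercepts: the z-axis gridline crossings are at z ∈ {-1, 1}.
(d) Putting this together gives p.

2*x^2 + 3*y^2 + z^2 - 1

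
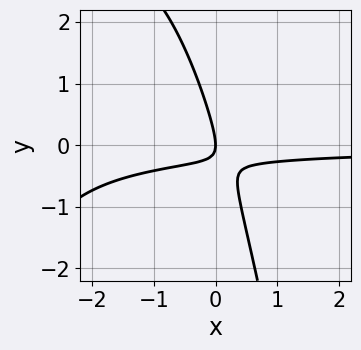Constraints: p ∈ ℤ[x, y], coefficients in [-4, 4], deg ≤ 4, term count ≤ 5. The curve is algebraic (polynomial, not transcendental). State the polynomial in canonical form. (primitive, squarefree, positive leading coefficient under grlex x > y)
x^2*y + 3*x*y + y^2 + x

deg p = 3.
Against the integer gridlines: it crosses the y-axis at the gridline y = 0; one x-axis crossing is at x = 0.
The integer polynomial consistent with all of this is the stated p.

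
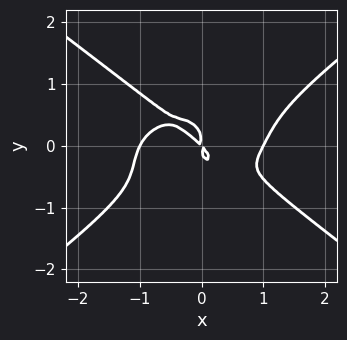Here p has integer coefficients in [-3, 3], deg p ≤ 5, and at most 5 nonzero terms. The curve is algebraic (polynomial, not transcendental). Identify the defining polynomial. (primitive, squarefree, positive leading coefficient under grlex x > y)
x^4 - 3*y^4 - x*y^2 - x^2 - x*y

First, degree: a generic line meets the curve in up to 4 points, so deg p = 4.
Then, checking where it meets the axes: the x-axis gridline crossings are at x ∈ {-1, 1}.
Finally, fitting integer coefficients to these (and the overall shape) gives p.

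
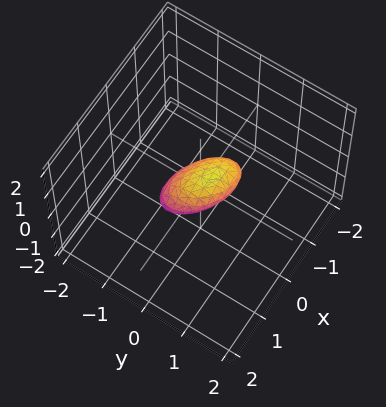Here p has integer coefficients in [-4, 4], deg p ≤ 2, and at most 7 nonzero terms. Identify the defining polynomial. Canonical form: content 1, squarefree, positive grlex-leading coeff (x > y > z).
2*x^2 + 2*x*y + 3*y^2 - 2*y*z + 3*z^2 - 1

(a) Degree: a generic line meets the surface in up to 2 points, so deg p = 2.
(b) Solving for integer coefficients yields p as stated.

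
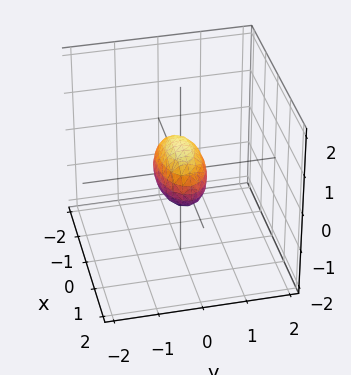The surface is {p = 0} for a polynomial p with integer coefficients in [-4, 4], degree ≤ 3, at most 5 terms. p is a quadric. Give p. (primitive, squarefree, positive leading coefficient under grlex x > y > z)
x^2 + 3*y^2 + 2*z^2 - 1

First, the degree is 2 — a closed, bounded, convex surface; a quadric.
Next, symmetries: the y ↦ −y reflection is a symmetry, so y appears only in even powers; it's symmetric under x → −x, forcing even powers of x; the z ↦ −z reflection is a symmetry, so z appears only in even powers.
Next, checking where it meets the axes: the x-axis gridline crossings are at x ∈ {-1, 1}.
Finally, solving for integer coefficients yields p as stated.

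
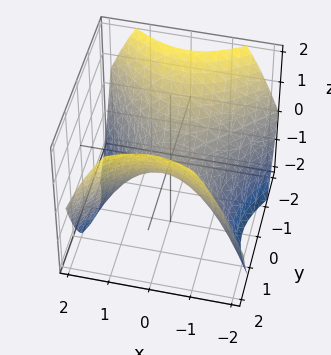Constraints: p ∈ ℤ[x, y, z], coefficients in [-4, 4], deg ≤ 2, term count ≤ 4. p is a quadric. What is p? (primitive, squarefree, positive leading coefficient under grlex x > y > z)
2*x^2 - 2*y^2 + 3*z

Degree: a saddle surface; a quadric, so deg p = 2.
Symmetries: mirror symmetry x ↦ −x ⇒ only even powers of x; mirror symmetry y ↦ −y ⇒ only even powers of y.
From the visible intercepts: it crosses the z-axis at the gridline z = 0; it crosses the y-axis at the gridline y = 0; it crosses the x-axis at the gridline x = 0.
Putting this together gives p.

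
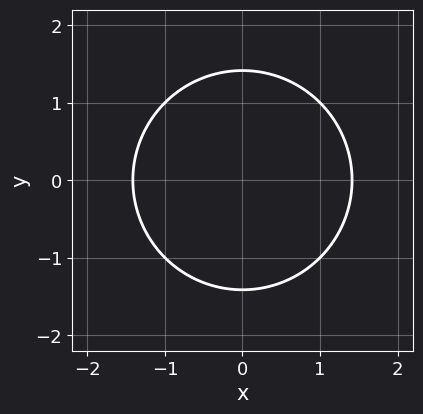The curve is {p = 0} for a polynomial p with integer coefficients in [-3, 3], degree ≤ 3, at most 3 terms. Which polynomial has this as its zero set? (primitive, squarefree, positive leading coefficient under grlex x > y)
x^2 + y^2 - 2

The degree is 2 — the shape is more complex than any degree-1 curve.
Symmetries: the y ↦ −y reflection is a symmetry, so y appears only in even powers; the x ↦ −x reflection is a symmetry, so x appears only in even powers.
These observations pin down the coefficients.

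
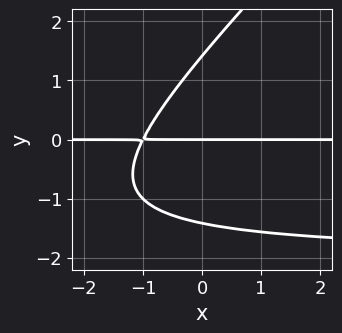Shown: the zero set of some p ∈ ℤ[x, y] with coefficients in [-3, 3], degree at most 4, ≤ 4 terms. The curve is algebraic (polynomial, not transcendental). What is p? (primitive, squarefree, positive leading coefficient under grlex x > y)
x*y^2 - y^3 + 2*x*y + 2*y

(a) deg p = 3. A generic line meets the curve in up to 3 points.
(b) Reading off the gridlines: the visible x-axis segment lies entirely on the curve; one y-axis crossing is at y = 0.
(c) Solving for integer coefficients yields p as stated.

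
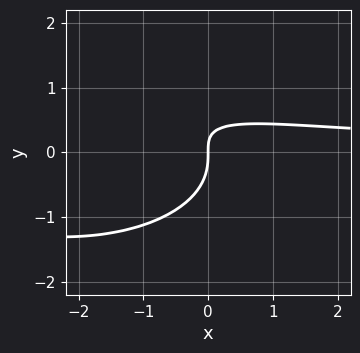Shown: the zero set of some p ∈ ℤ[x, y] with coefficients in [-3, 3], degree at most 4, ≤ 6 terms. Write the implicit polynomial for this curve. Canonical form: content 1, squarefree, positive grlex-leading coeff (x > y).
x^2*y + 3*y^3 + 3*x*y - 2*x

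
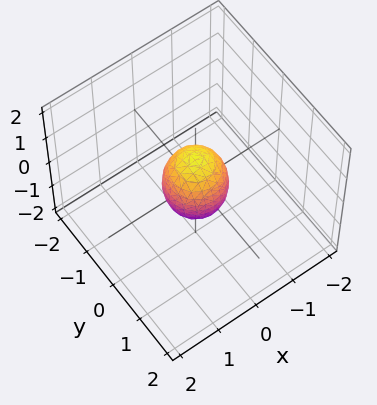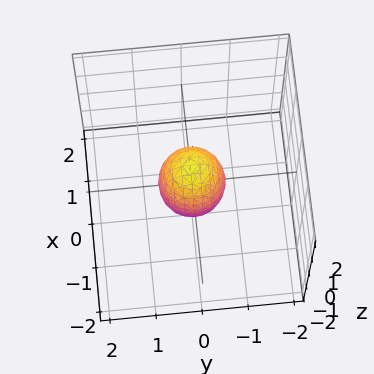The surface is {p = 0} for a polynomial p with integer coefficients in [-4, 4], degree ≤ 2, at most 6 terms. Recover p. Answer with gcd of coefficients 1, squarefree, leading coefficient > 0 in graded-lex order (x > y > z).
Degree: bounded and convex; a quadric, so deg p = 2.
Symmetry: the z-axis is an axis of rotation, so x and y enter only as x² + y²; the z ↦ −z reflection is a symmetry, so z appears only in even powers.
Observable constraints: among the integer gridlines, it crosses the z-axis at z ∈ {-1, 1}; a circular section at z = 0 has radius between 0 and 1.
Together with the visible shape, these determine p as stated.

2*x^2 + 2*y^2 + z^2 - 1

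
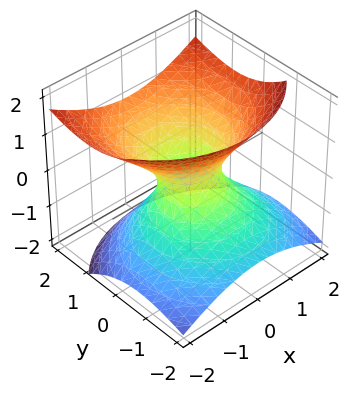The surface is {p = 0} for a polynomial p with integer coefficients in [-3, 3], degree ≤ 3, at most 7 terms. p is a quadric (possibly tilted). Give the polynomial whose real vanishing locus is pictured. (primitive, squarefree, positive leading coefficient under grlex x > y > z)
2*x^2 + 2*y^2 - 2*y*z - 3*z^2 - 1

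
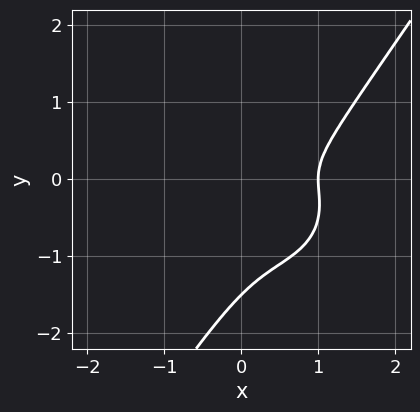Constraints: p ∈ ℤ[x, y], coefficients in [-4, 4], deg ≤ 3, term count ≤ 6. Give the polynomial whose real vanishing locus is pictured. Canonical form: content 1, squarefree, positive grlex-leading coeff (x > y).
2*x^3 + 2*x*y^2 - 2*y^3 - 2*x^2 - 3*y^2

First, deg p = 3. No degree-2 curve has this shape.
Next, observable constraints: it crosses the x-axis at the gridline x = 1.
Finally, these observations pin down the coefficients.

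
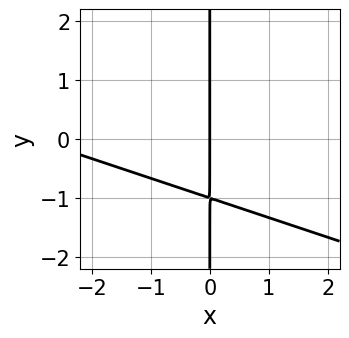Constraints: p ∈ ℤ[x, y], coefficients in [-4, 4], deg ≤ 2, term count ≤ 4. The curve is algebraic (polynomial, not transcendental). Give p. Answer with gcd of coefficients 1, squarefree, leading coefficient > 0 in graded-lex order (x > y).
First, degree: no degree-1 curve has this shape, so deg p = 2.
Then, observable constraints: it crosses the x-axis at the gridline x = 0; every point of the y-axis in the box is on the curve.
Finally, matching integer coefficients to the picture gives p.

x^2 + 3*x*y + 3*x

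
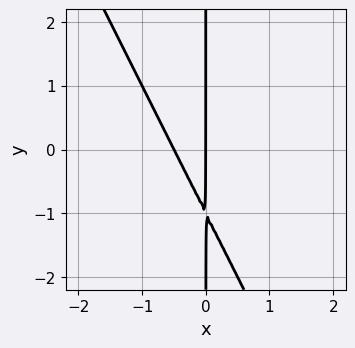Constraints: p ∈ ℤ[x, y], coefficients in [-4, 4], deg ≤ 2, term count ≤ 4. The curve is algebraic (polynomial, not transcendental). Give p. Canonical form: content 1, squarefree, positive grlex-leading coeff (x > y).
1. The degree is 2 — the shape is more complex than any degree-1 curve.
2. Checking where it meets the axes: the visible y-axis segment lies entirely on the curve; one x-axis crossing is at x = 0.
3. Assembling these constraints gives the stated polynomial.

2*x^2 + x*y + x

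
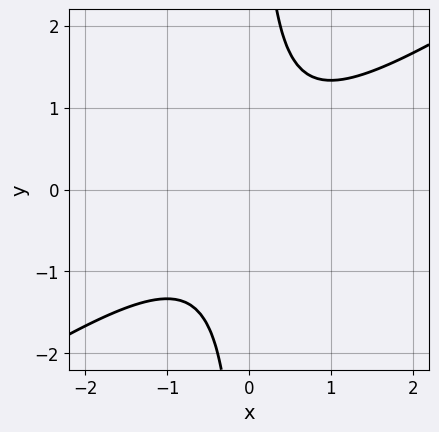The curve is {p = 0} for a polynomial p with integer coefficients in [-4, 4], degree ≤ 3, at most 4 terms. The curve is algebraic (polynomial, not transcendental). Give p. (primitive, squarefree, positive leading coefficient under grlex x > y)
2*x^2 - 3*x*y + 2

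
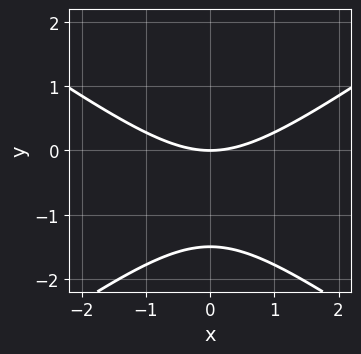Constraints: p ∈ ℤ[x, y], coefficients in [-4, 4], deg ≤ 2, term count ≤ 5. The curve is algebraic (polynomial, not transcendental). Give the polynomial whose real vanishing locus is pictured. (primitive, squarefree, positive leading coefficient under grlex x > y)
x^2 - 2*y^2 - 3*y

1. Degree: a generic line meets the curve in up to 2 points, so deg p = 2.
2. Symmetries: it's symmetric under x → −x, forcing even powers of x.
3. Checking where it meets the axes: one y-axis crossing is at y = 0; it crosses the x-axis at the gridline x = 0.
4. These observations pin down the coefficients.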